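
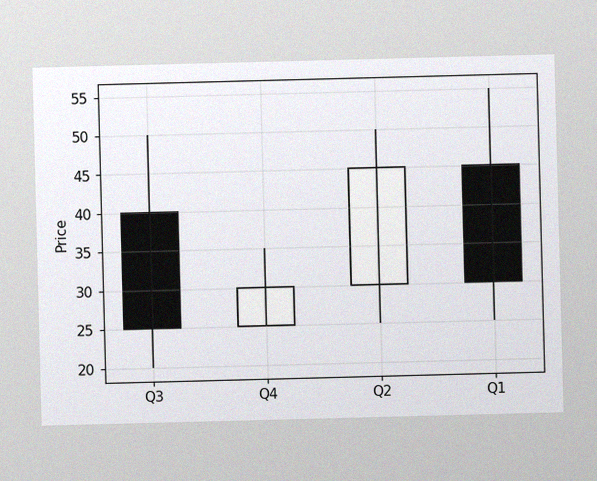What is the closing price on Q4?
30

The image has some photo noise and uneven lighting. The Q4 candle closes at 30.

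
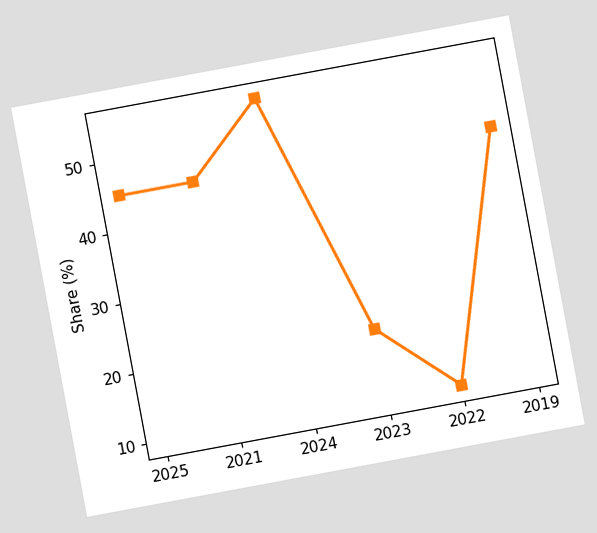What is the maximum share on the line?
55%

The chart is tilted about 11° counter-clockwise. The highest point is at 2024, and reading across to the y-axis gives 55%.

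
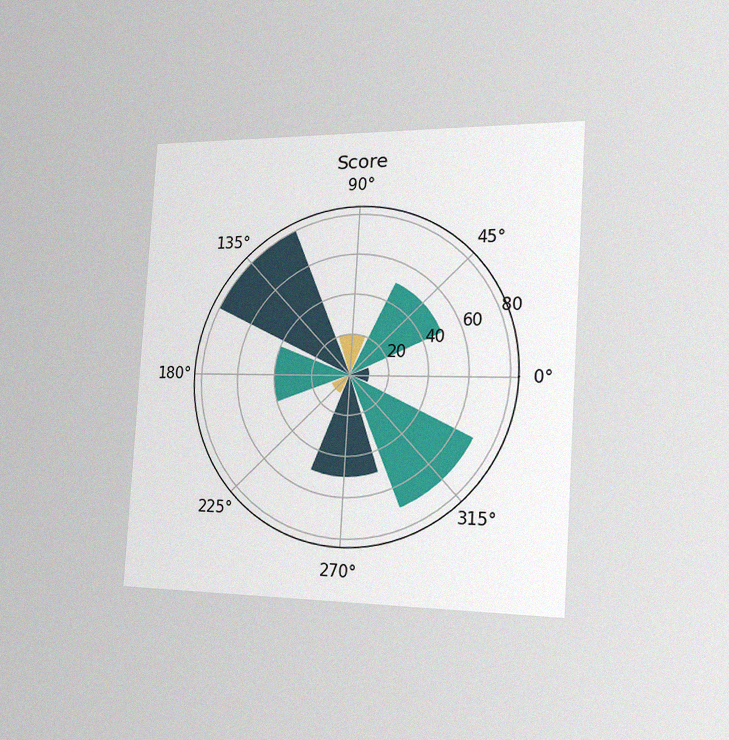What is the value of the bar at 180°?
The chart is tilted about 4° clockwise and viewed slightly from the right, with some photo noise. The bar at 180° reaches 40 on the radial axis.

40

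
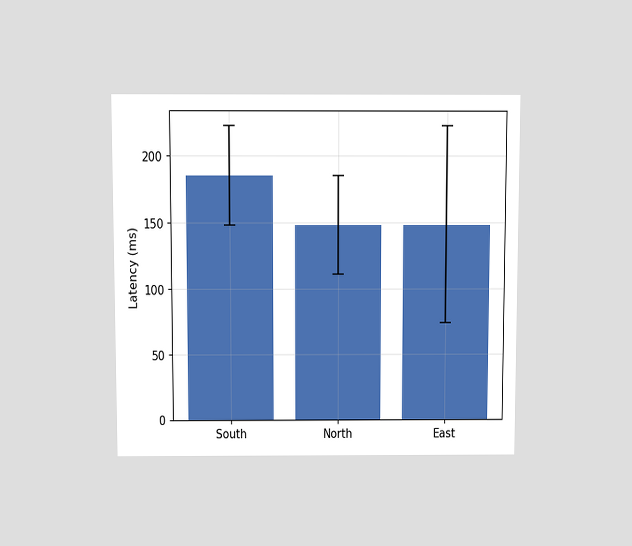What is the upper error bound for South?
222ms

The chart is viewed slightly from above. The South bar's upper whisker reaches 222ms.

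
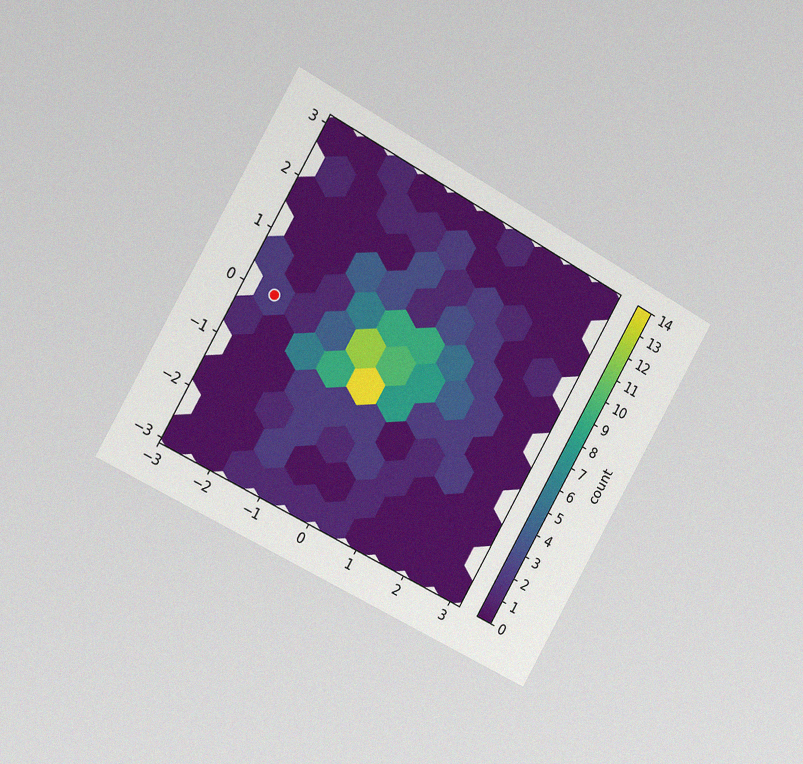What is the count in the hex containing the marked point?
The chart is tilted about 29° clockwise and viewed slightly from the left, with some photo noise. The marked hex reads 2 on the colorbar.

2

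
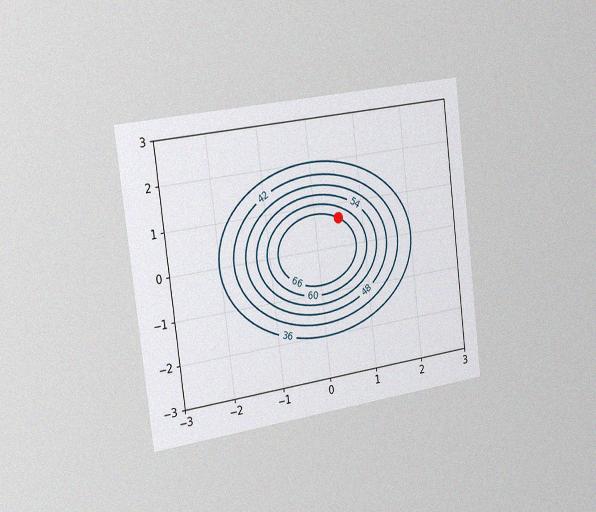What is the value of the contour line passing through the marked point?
The chart is tilted about 7° counter-clockwise and viewed slightly from the left, with some photo noise. The marked point sits on the contour labelled 66.

66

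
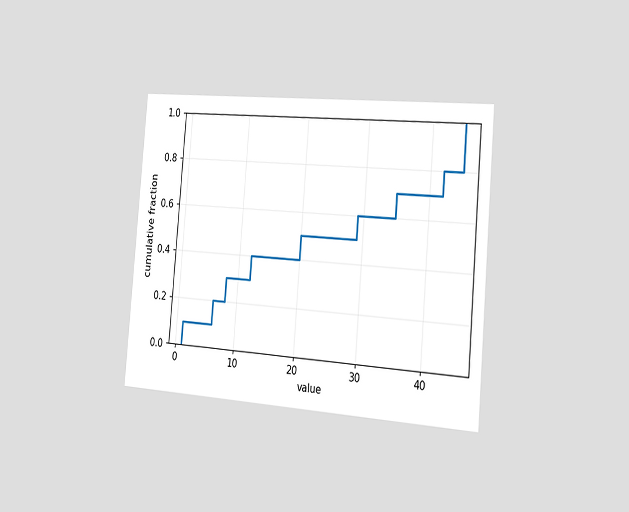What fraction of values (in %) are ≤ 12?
40%

The chart is tilted about 5° clockwise and viewed slightly from the right. At x=12 the ECDF step is at 40%.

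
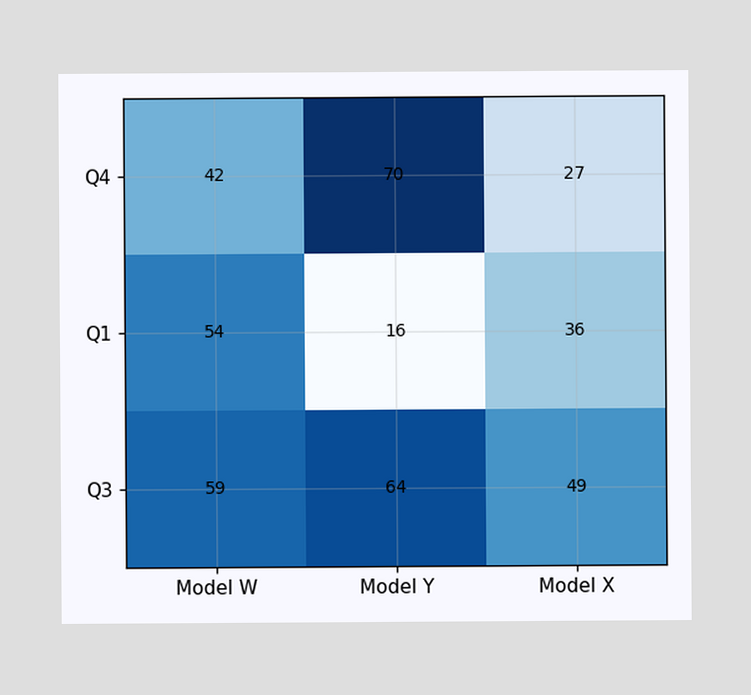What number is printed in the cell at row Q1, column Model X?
36

The (Q1, Model X) cell reads 36.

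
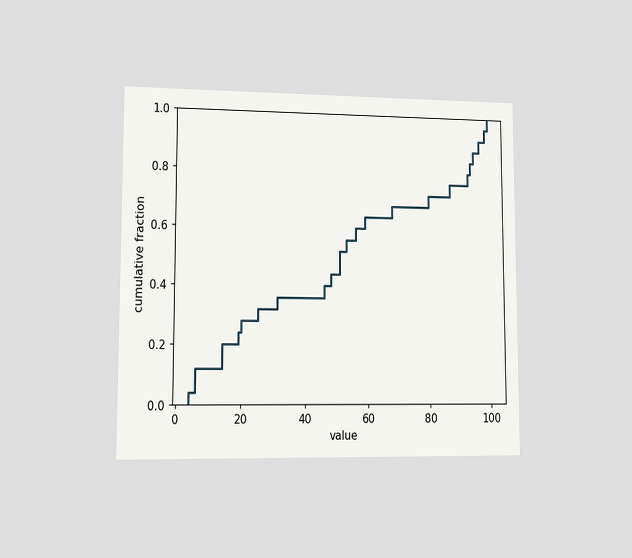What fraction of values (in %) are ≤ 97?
The chart is viewed at a slight angle. At x=97 the ECDF step is at 92%.

92%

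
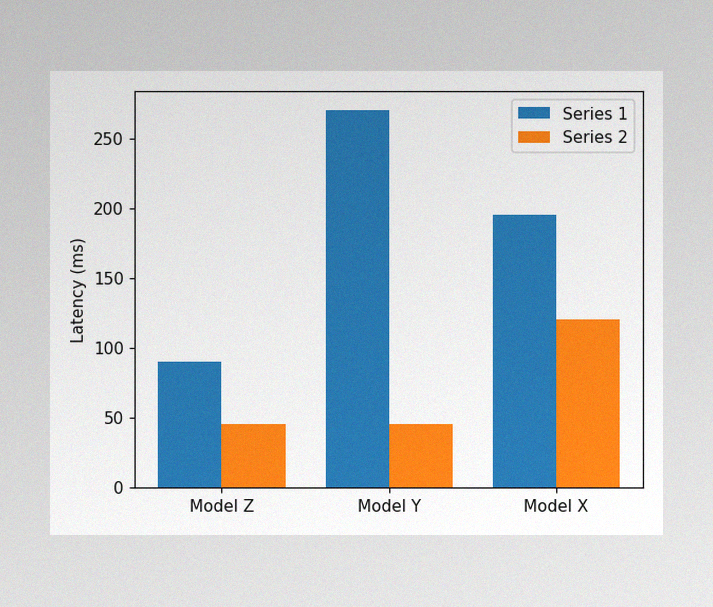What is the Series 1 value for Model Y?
270ms

The image has some photo noise and uneven lighting. The Series 1 bar at Model Y reaches 270ms on the y-axis.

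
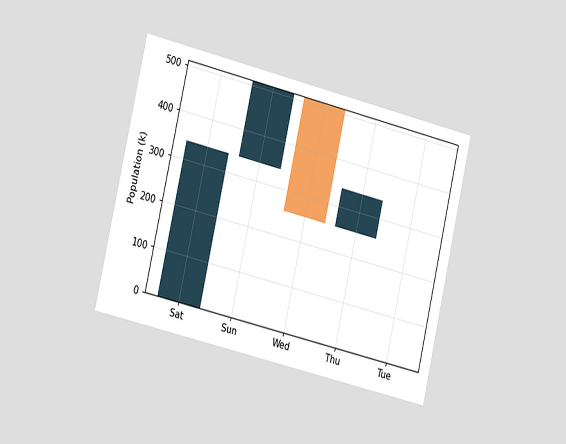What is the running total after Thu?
340k

The chart is tilted about 13° clockwise and viewed slightly from the left. After Thu the running total reaches 340k.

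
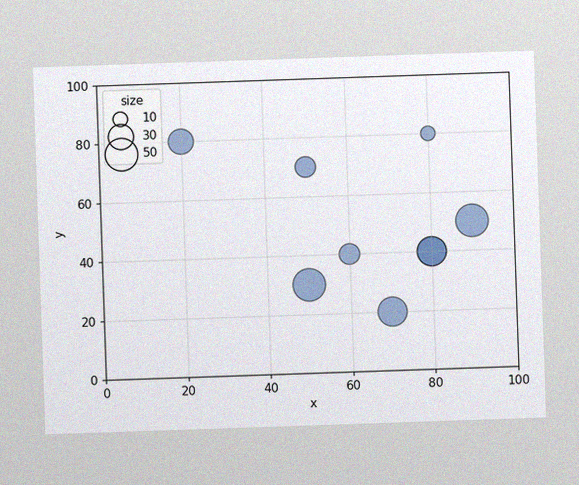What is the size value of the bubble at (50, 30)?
50

The image has some photo noise and uneven lighting. Matching the bubble at (50, 30) against the size legend gives 50.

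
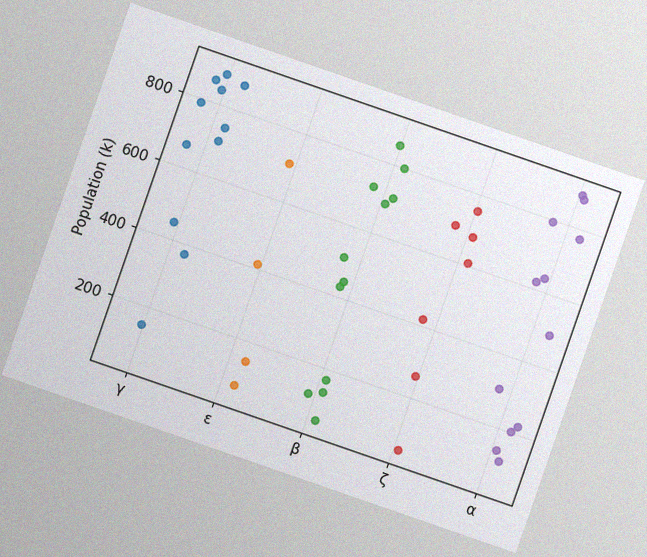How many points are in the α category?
The chart is tilted about 19° clockwise, with some photo noise. Counting the markers in the α column gives 12.

12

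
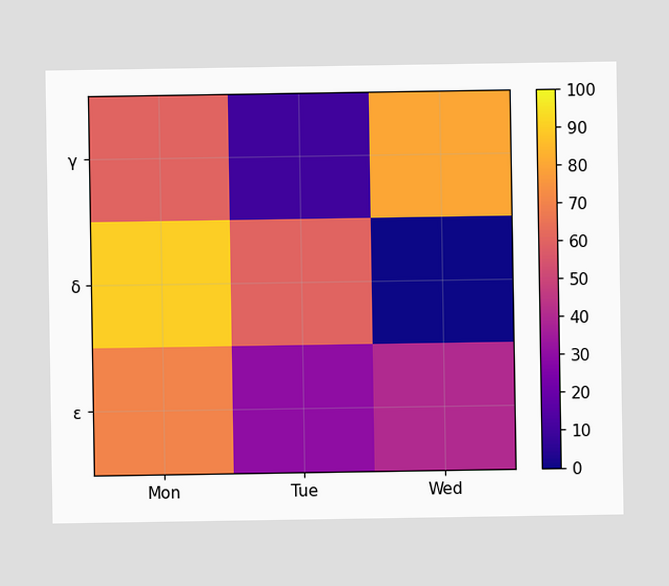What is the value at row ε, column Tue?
30

Matching cell (ε, Tue) against the colorbar gives 30.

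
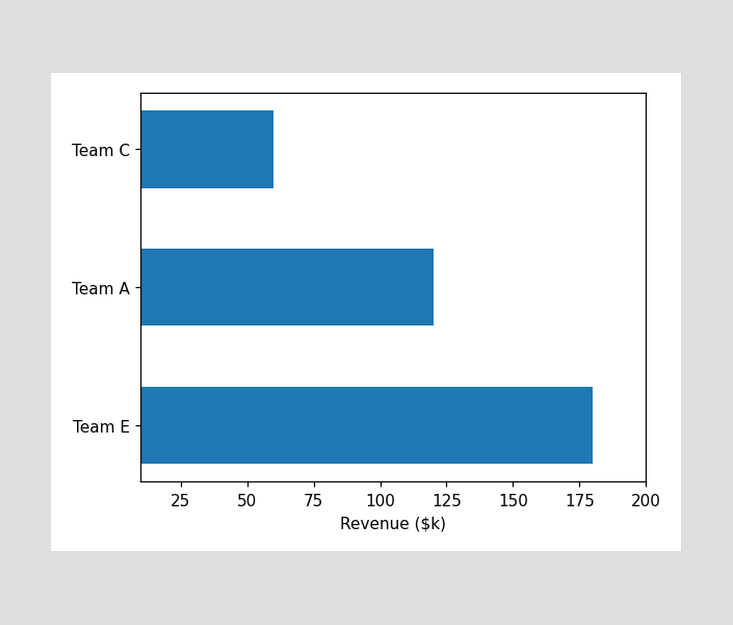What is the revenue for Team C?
$60k

Reading along the chart's x-axis, the Team C bar reaches $60k.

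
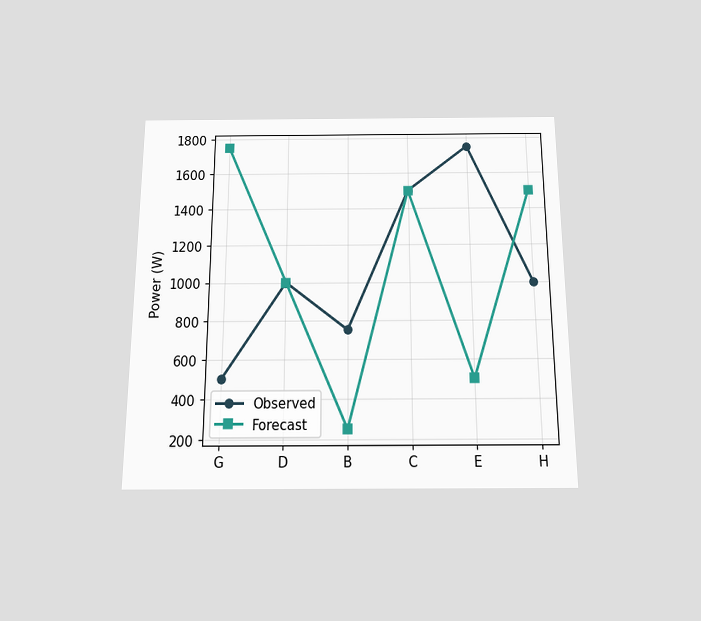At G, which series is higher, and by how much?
The chart is viewed slightly from below. At G, Forecast sits above the other line by 1250W.

Forecast, by 1250W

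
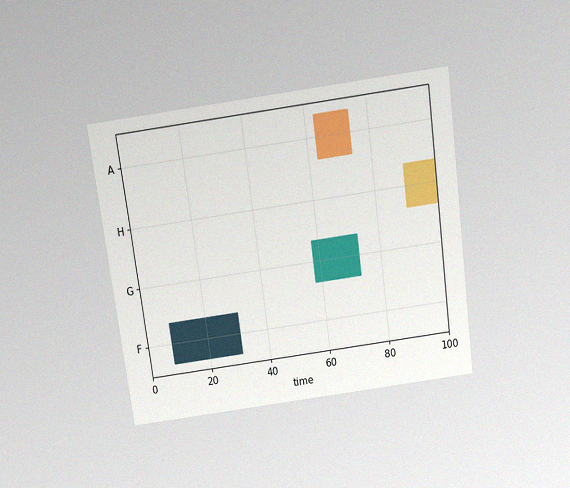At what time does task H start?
90

The chart is tilted about 8° counter-clockwise and viewed slightly from above, with some photo noise. The H bar begins at t=90.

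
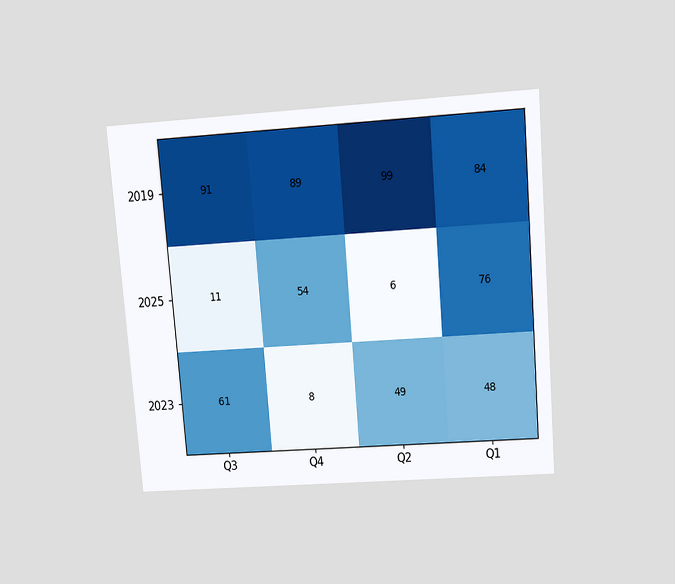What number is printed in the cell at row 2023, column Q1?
The chart is tilted about 5° counter-clockwise and viewed slightly from above. The (2023, Q1) cell reads 48.

48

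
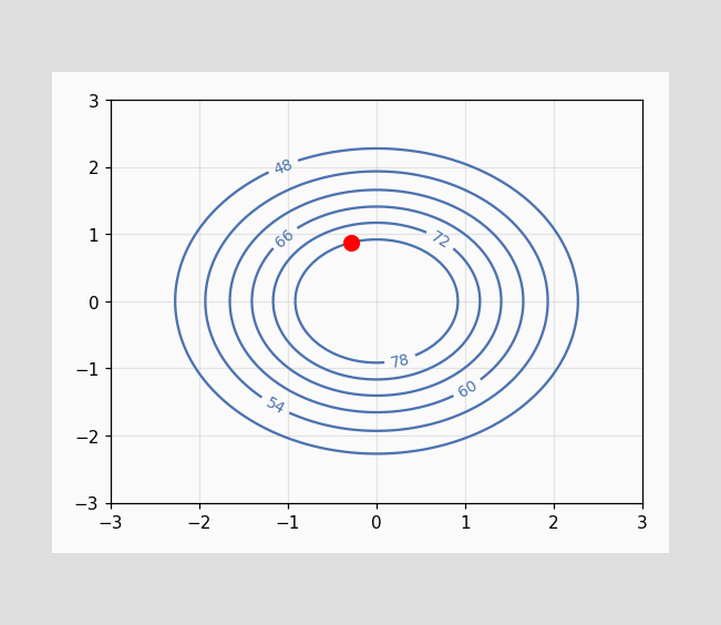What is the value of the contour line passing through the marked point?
The marked point sits on the contour labelled 78.

78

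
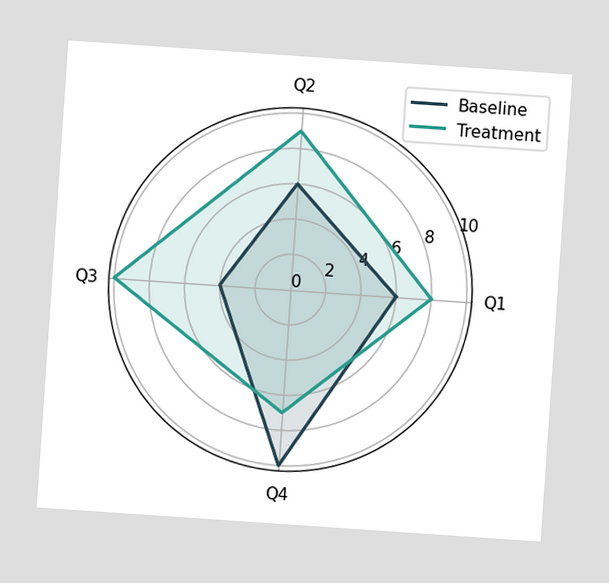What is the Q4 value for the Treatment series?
The chart is tilted about 4° clockwise. On the Q4 axis, Treatment reaches 7.

7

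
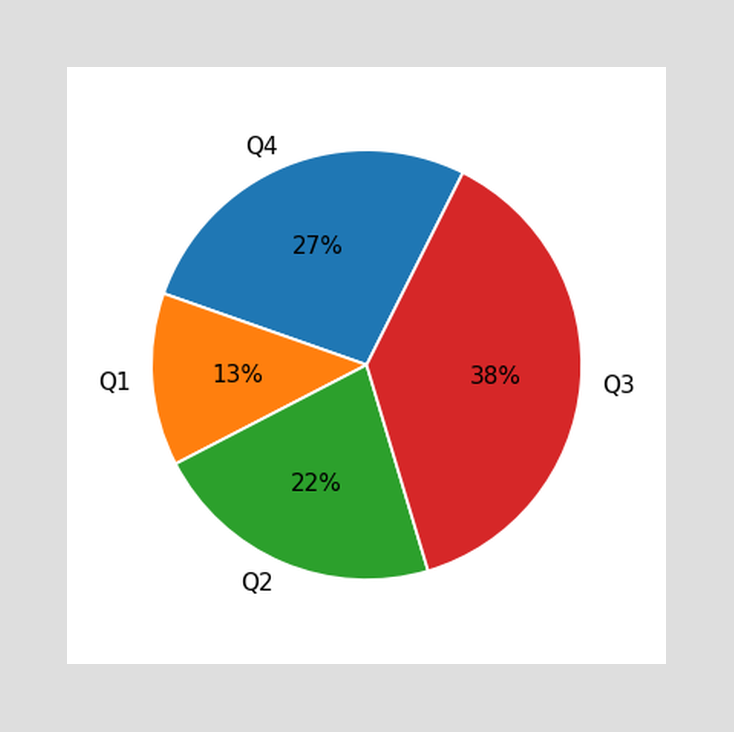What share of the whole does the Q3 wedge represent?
The Q3 slice takes up 38% of the pie.

38%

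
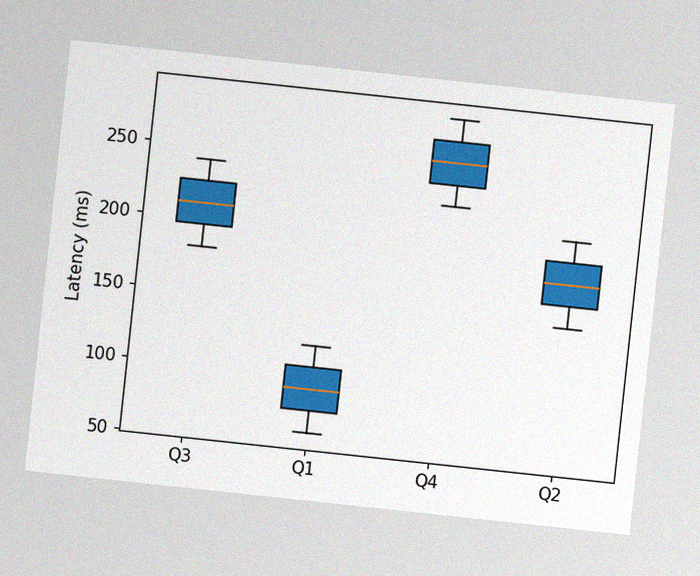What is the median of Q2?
180ms

The chart is tilted about 6° clockwise, with some photo noise. The median line in the Q2 box sits at 180ms.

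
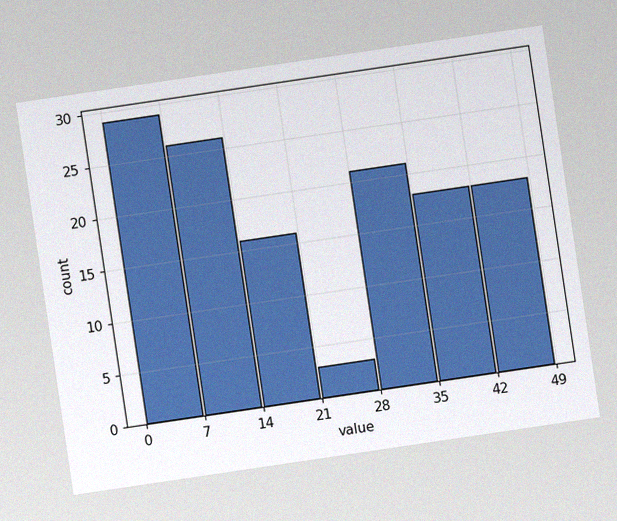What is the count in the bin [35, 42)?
The chart is tilted about 8° counter-clockwise, with some photo noise. The [35, 42) bin has height 18.

18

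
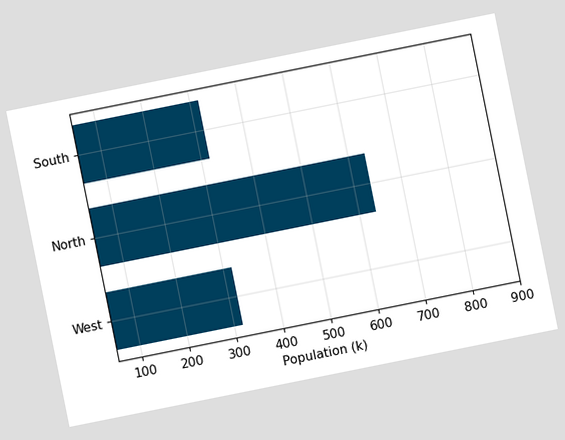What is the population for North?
636k

The chart is tilted about 11° counter-clockwise. Reading along the chart's x-axis, the North bar reaches 636k.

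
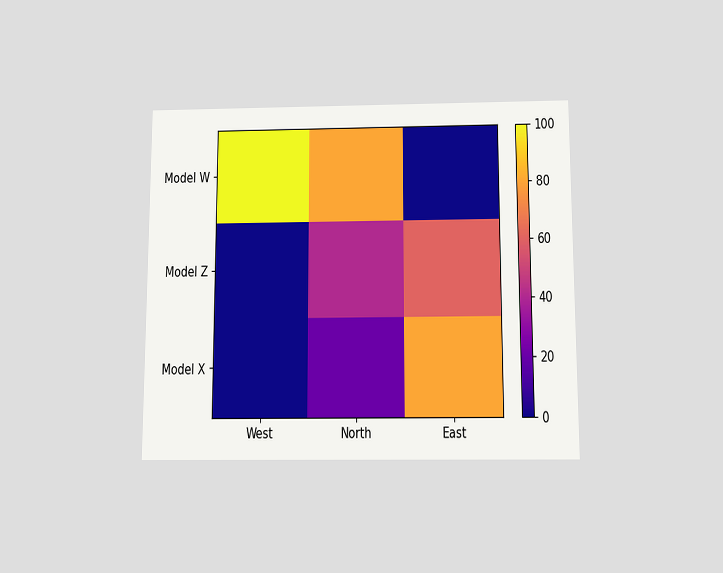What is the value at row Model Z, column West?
0

The chart is viewed slightly from below. Matching cell (Model Z, West) against the colorbar gives 0.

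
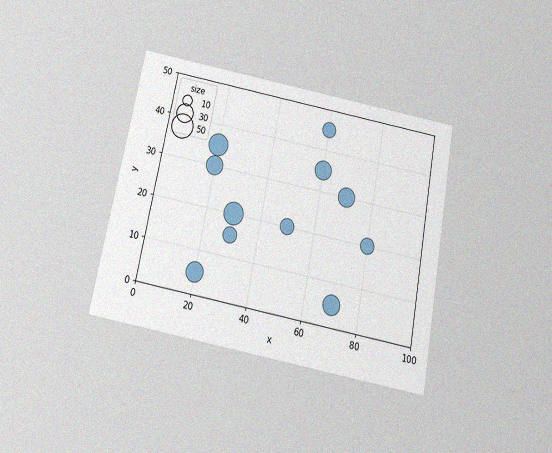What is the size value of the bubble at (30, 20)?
The chart is tilted about 11° clockwise and viewed slightly from below, with some photo noise. Matching the bubble at (30, 20) against the size legend gives 40.

40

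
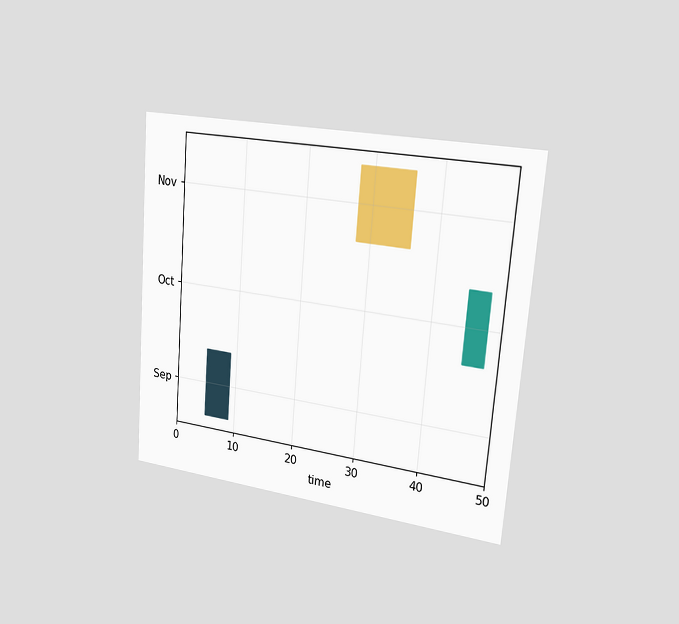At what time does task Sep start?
The chart is tilted about 4° clockwise and viewed slightly from the right. The Sep bar begins at t=5.

5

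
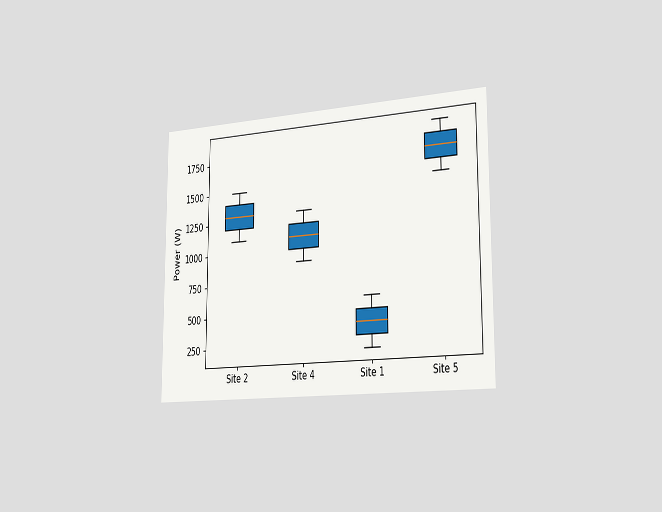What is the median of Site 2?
The chart is viewed slightly from the right. The median line in the Site 2 box sits at 1300W.

1300W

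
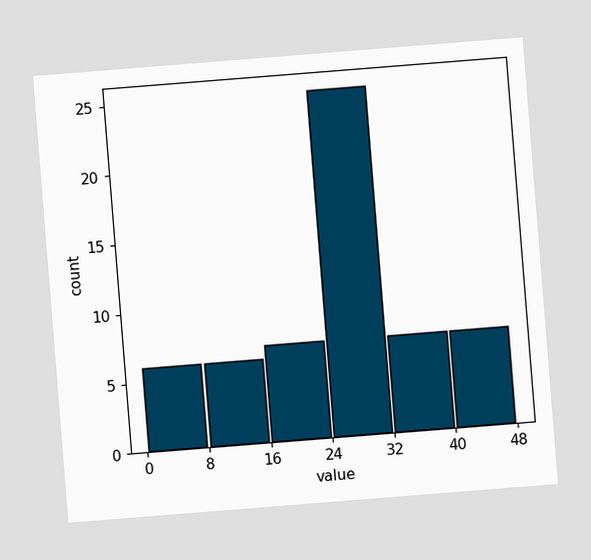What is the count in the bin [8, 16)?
The chart is tilted about 5° counter-clockwise. The [8, 16) bin has height 6.

6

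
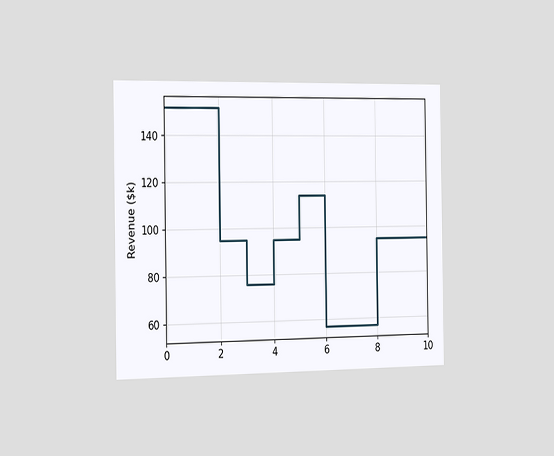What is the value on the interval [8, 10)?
$95k

The chart is viewed slightly from the left. On [8, 10) the step sits at $95k.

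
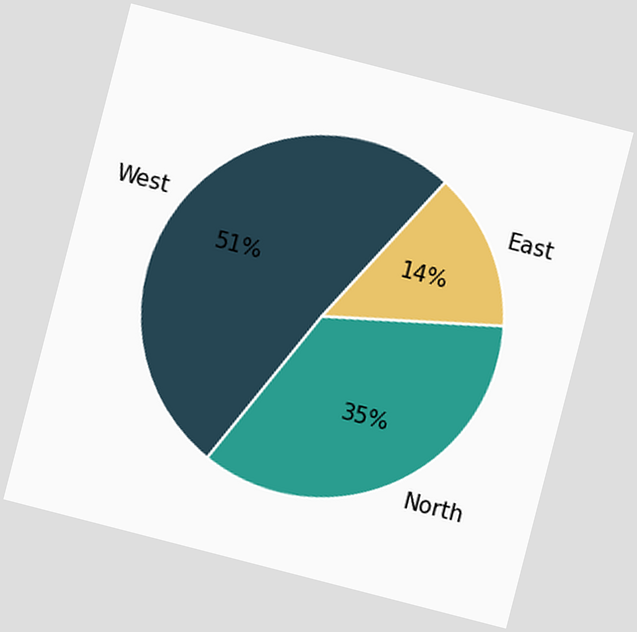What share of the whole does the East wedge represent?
14%

The chart is tilted about 14° clockwise. The East slice takes up 14% of the pie.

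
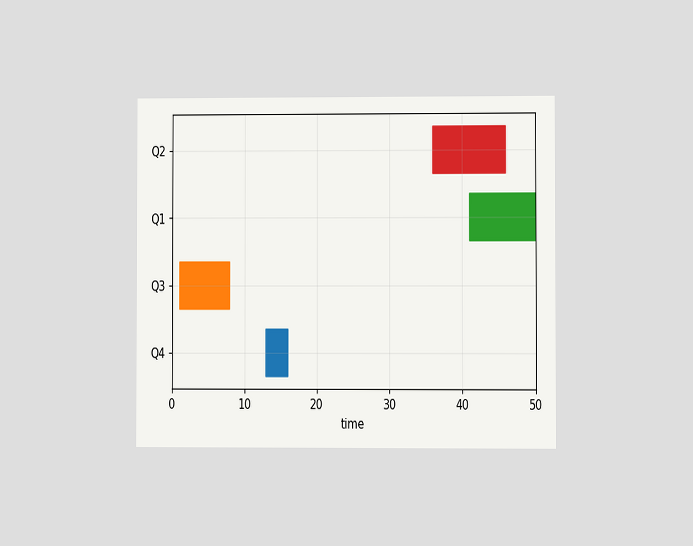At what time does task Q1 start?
The chart is viewed at a slight angle. The Q1 bar begins at t=41.

41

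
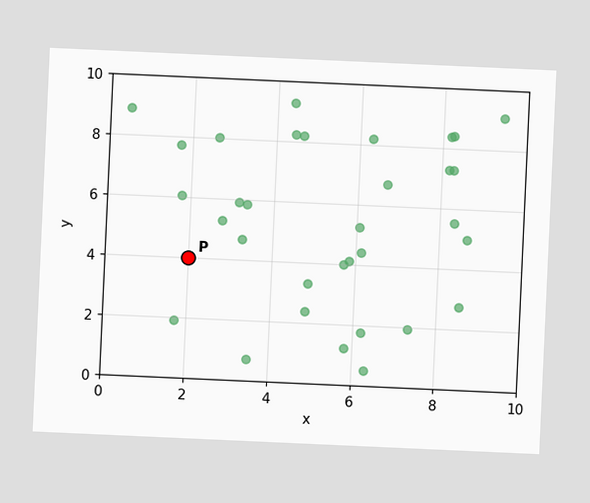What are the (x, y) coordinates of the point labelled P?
The chart is tilted about 3° clockwise. Following the gridlines from P to each axis, P sits at (2, 4).

(2, 4)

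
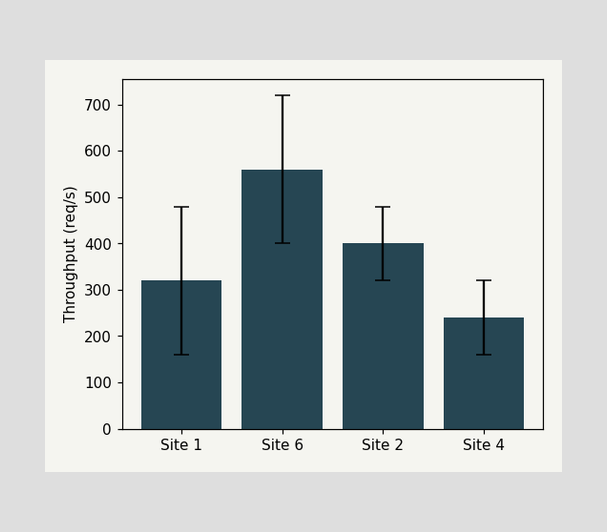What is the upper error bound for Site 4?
The Site 4 bar's upper whisker reaches 320req/s.

320req/s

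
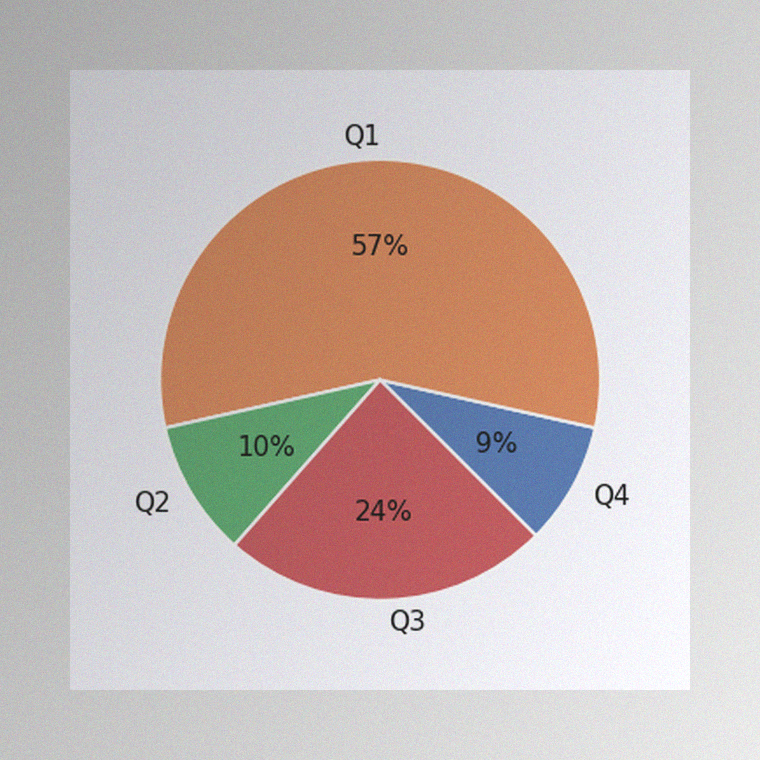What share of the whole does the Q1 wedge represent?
57%

The image has some photo noise and uneven lighting. The Q1 slice takes up 57% of the pie.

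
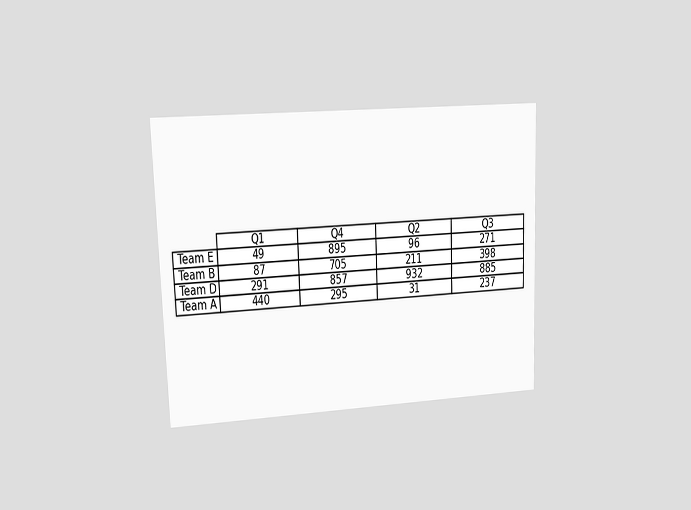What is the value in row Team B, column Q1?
The chart is tilted about 2° counter-clockwise and viewed at a slight angle. The (Team B, Q1) cell reads 87.

87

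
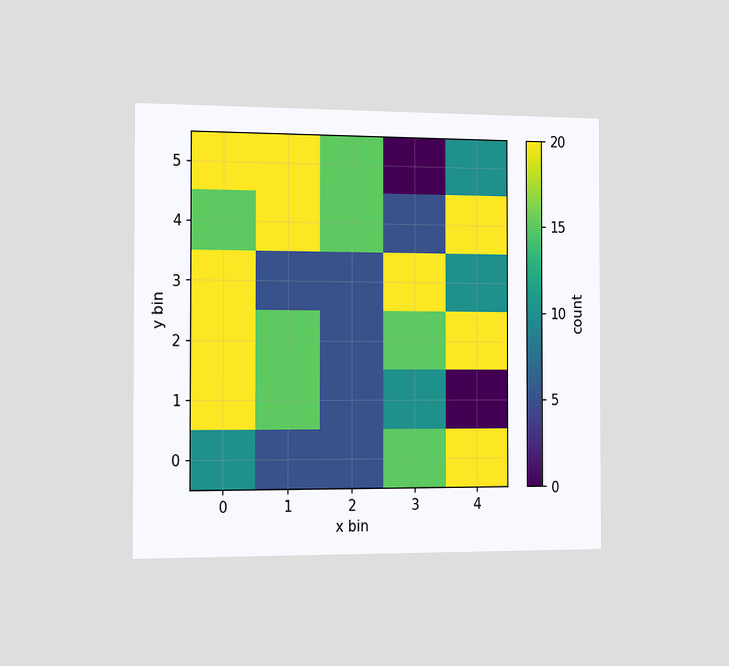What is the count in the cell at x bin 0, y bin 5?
The chart is viewed slightly from the left. Matching the cell (0, 5) against the colorbar gives 20.

20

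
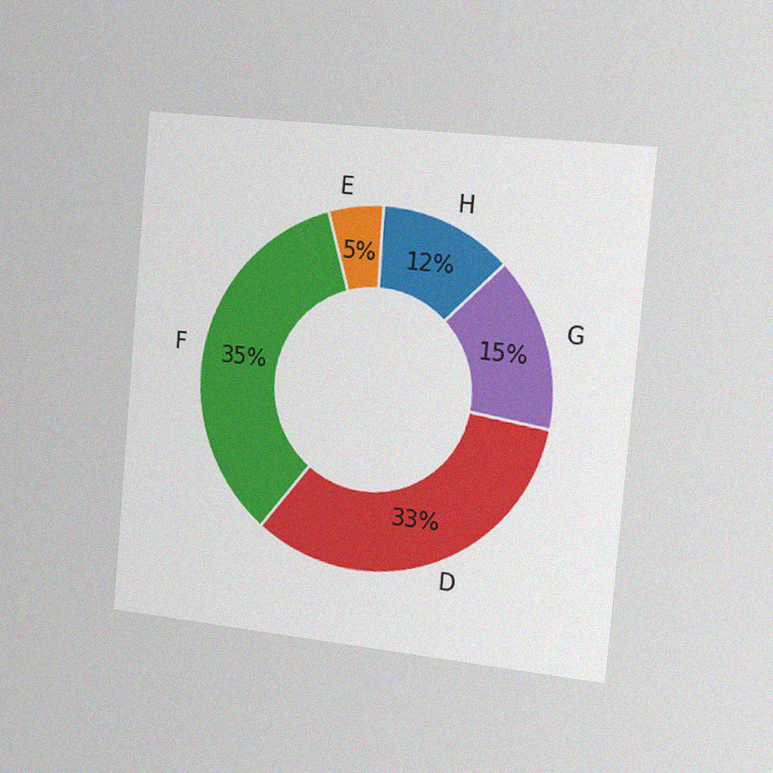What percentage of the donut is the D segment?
The chart is tilted about 5° clockwise and viewed slightly from the right, with some photo noise. The D segment takes up 33% of the ring.

33%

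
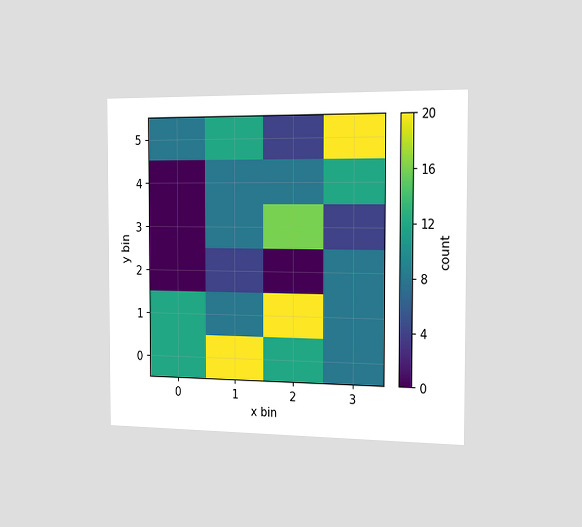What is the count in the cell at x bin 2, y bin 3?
16

The chart is viewed slightly from the right. Matching the cell (2, 3) against the colorbar gives 16.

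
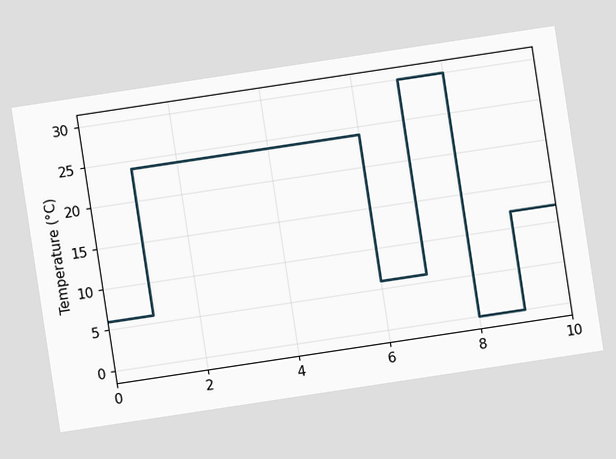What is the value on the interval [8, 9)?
0°C

The chart is tilted about 9° counter-clockwise. On [8, 9) the step sits at 0°C.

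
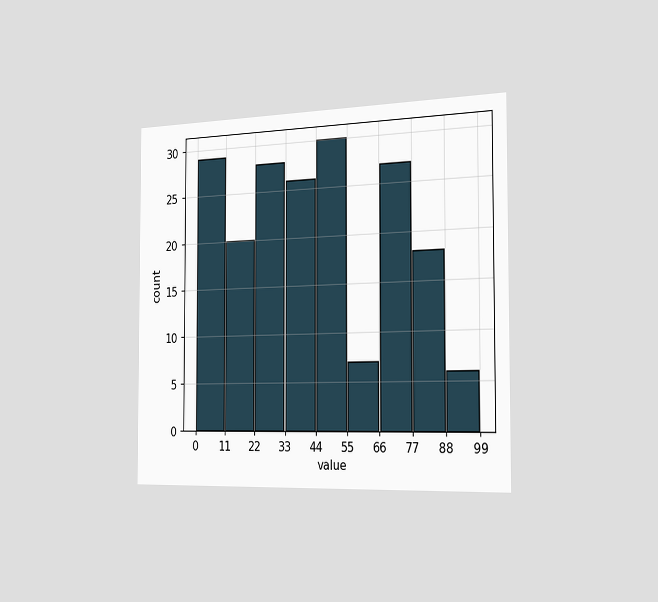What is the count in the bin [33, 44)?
The chart is viewed slightly from the right. The [33, 44) bin has height 26.

26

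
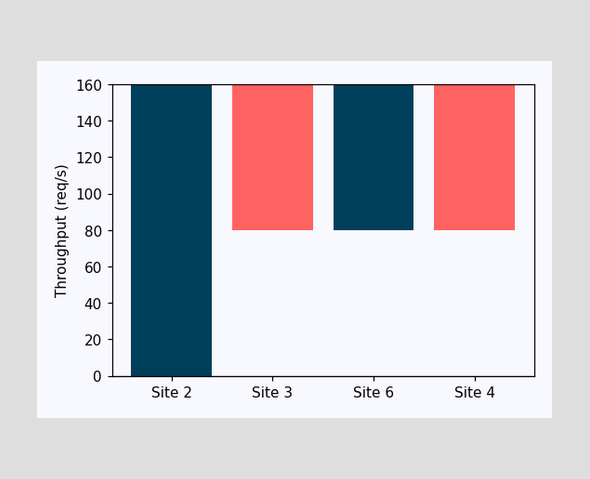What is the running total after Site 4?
After Site 4 the running total reaches 80req/s.

80req/s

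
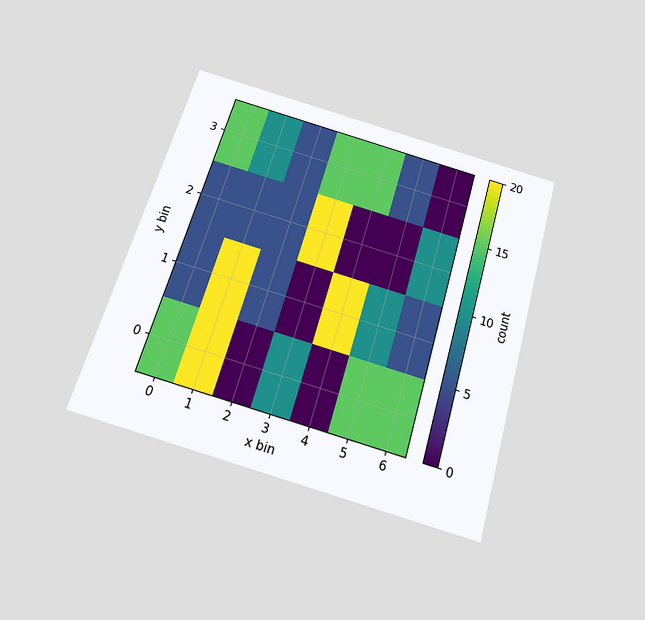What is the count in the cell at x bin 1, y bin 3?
10

The chart is tilted about 16° clockwise and viewed slightly from below. Matching the cell (1, 3) against the colorbar gives 10.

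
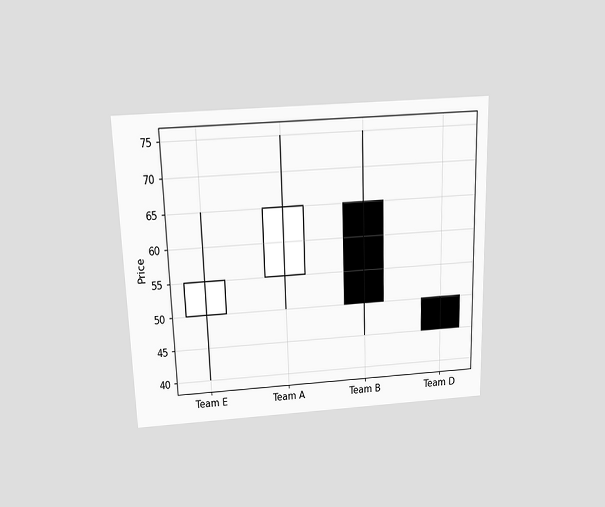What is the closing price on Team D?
The chart is viewed slightly from above. The Team D candle closes at 45.

45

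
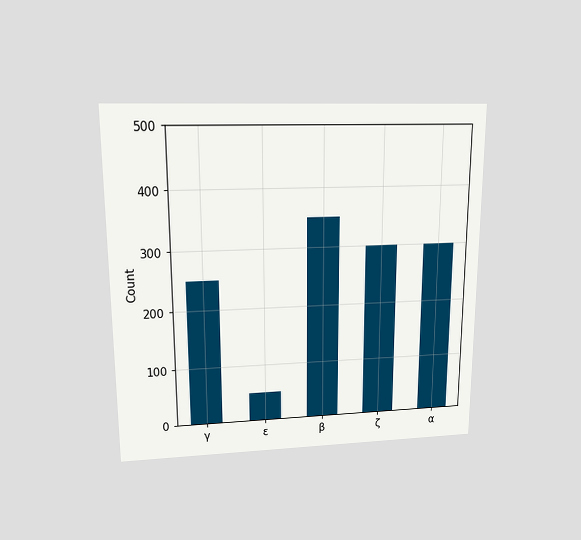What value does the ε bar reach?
50

The chart is viewed slightly from above. Reading along the chart's y-axis, the ε bar reaches 50.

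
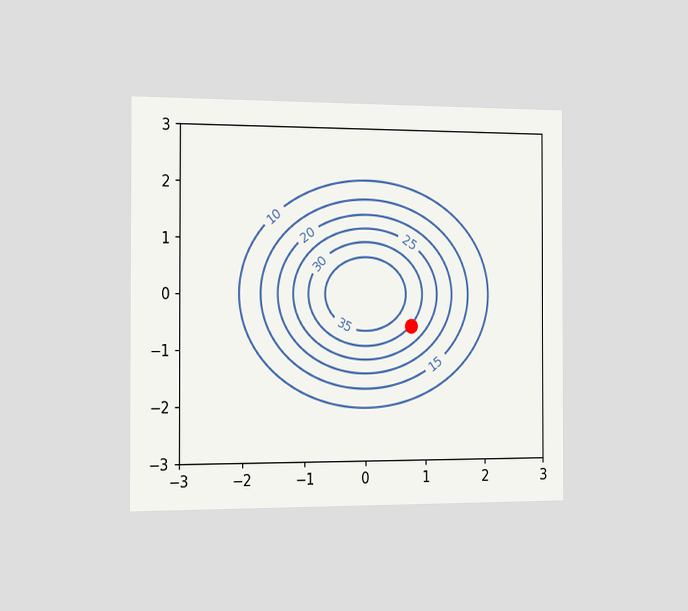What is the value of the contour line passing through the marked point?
30

The chart is viewed slightly from the left. The marked point sits on the contour labelled 30.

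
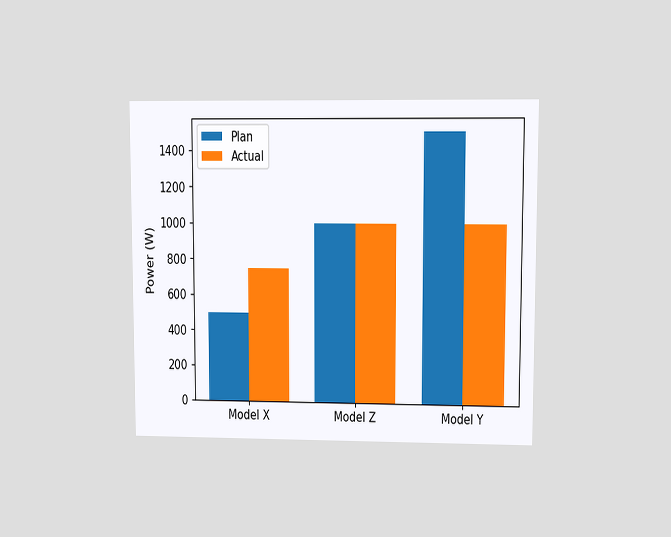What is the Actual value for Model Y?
1000W

The chart is viewed at a slight angle. The Actual bar at Model Y reaches 1000W on the y-axis.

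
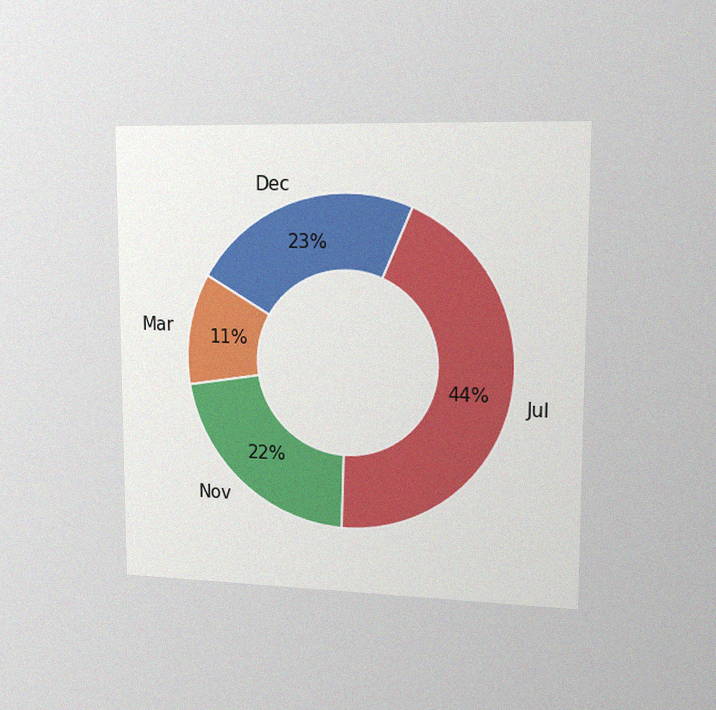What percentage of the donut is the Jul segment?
44%

The chart is viewed slightly from the right, with some photo noise. The Jul segment takes up 44% of the ring.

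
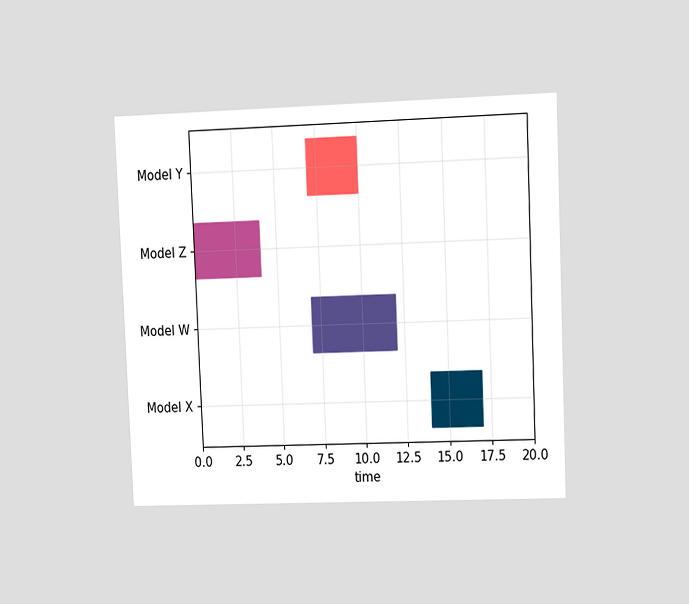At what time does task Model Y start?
The chart is tilted about 2° counter-clockwise and viewed at a slight angle. The Model Y bar begins at t=7.

7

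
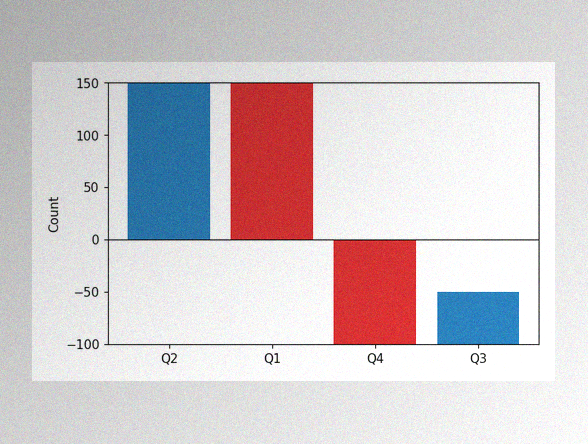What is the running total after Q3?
-50

The image has some photo noise and uneven lighting. After Q3 the running total reaches -50.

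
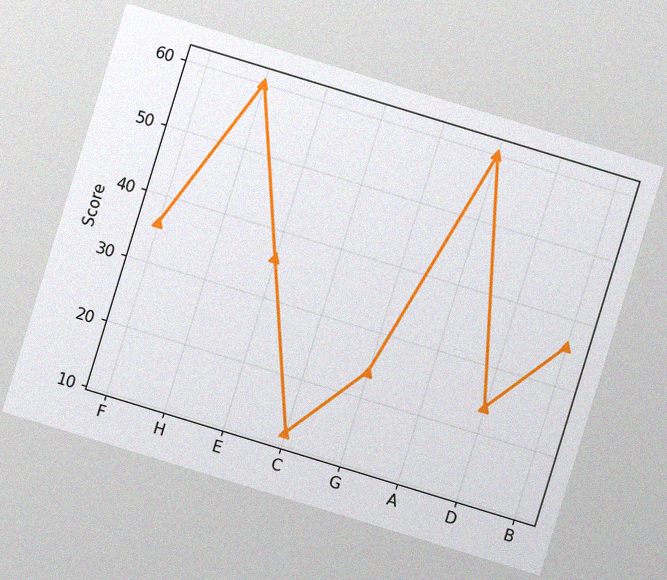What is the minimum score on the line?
12

The chart is tilted about 17° clockwise, with some photo noise. The lowest point is at C, and reading across to the y-axis gives 12.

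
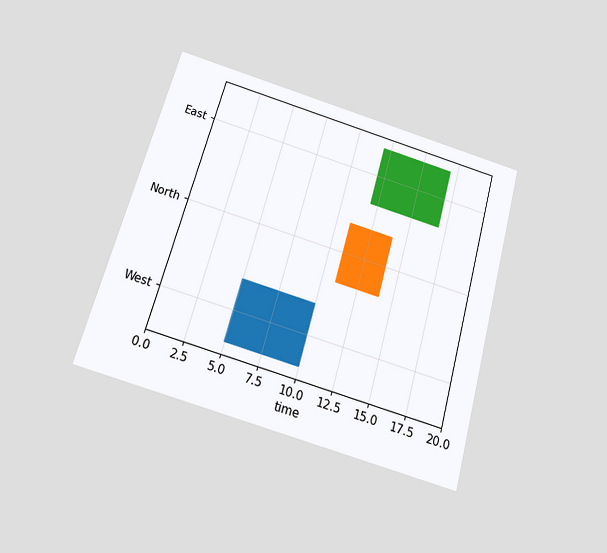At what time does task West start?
The chart is tilted about 16° clockwise and viewed slightly from below. The West bar begins at t=5.

5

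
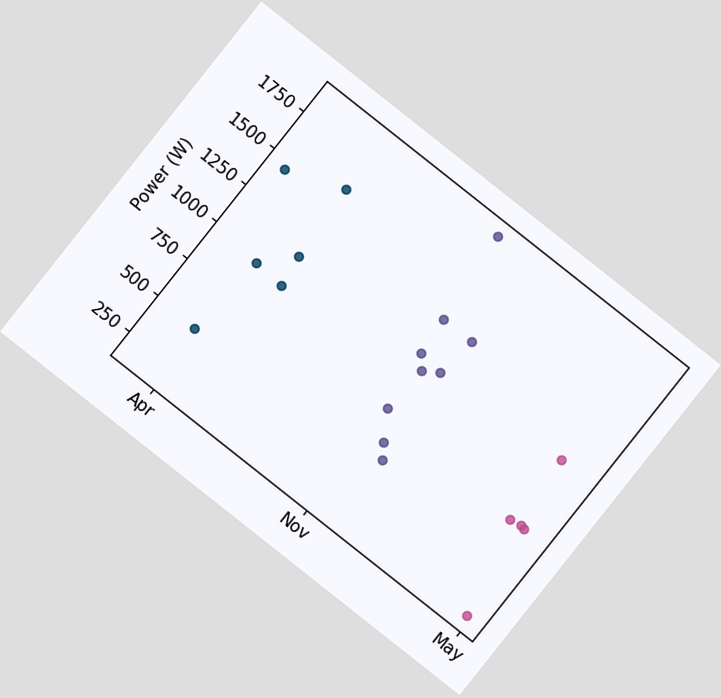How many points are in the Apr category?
6

The chart is tilted about 38° clockwise. Counting the markers in the Apr column gives 6.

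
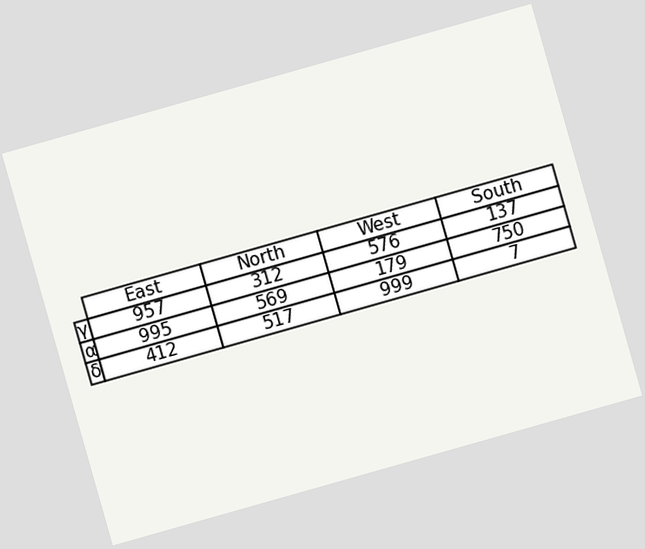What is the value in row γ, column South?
The chart is tilted about 16° counter-clockwise. The (γ, South) cell reads 137.

137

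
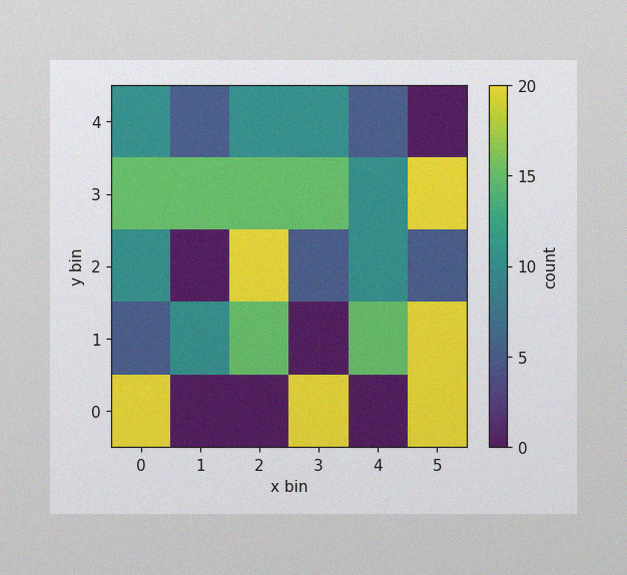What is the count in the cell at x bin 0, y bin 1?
The image has some photo noise and uneven lighting. Matching the cell (0, 1) against the colorbar gives 5.

5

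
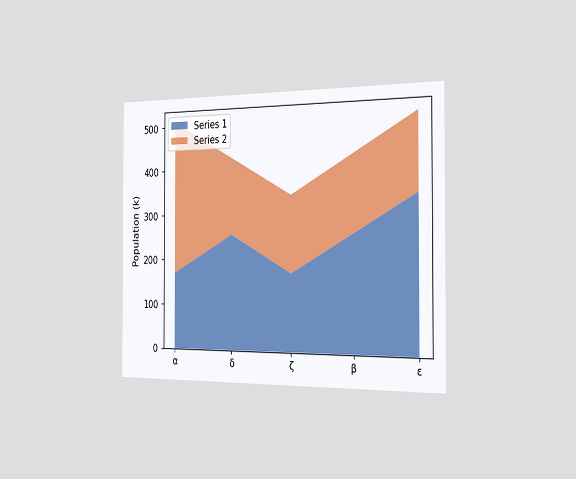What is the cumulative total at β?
The chart is viewed slightly from the right. The stacked total at β reaches 425k.

425k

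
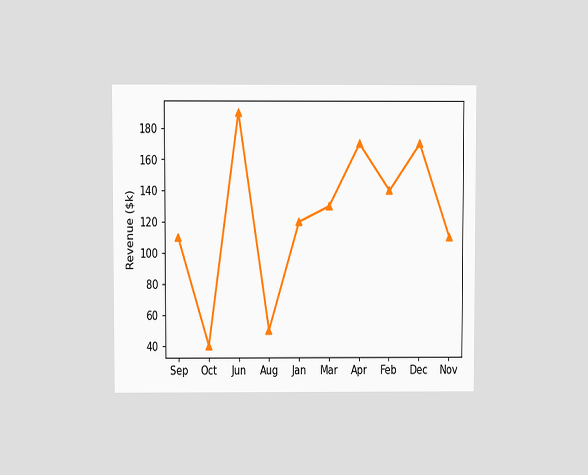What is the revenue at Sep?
$110k

The chart is viewed at a slight angle. At Sep, the line is at $110k.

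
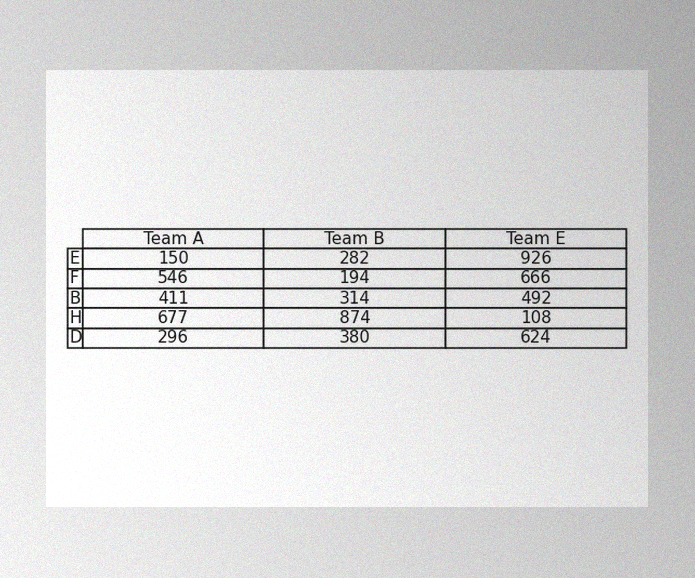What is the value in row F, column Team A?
The image has some photo noise and uneven lighting. The (F, Team A) cell reads 546.

546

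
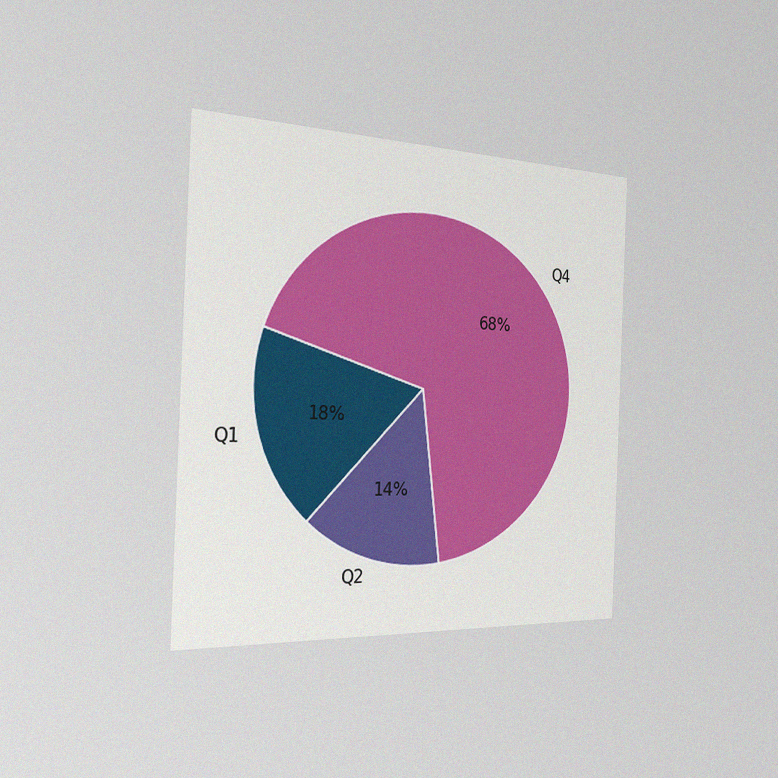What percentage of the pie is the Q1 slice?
18%

The chart is tilted about 2° clockwise and viewed slightly from the left, with some photo noise. The Q1 slice takes up 18% of the pie.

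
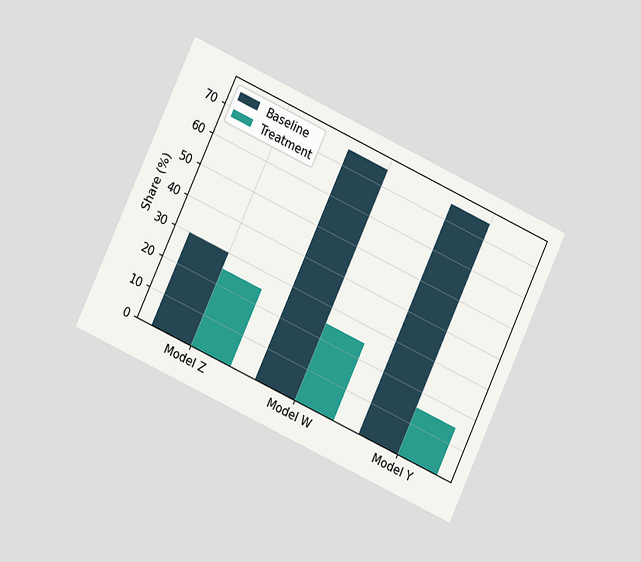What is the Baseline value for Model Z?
30%

The chart is tilted about 25° clockwise and viewed at a slight angle. The Baseline bar at Model Z reaches 30% on the y-axis.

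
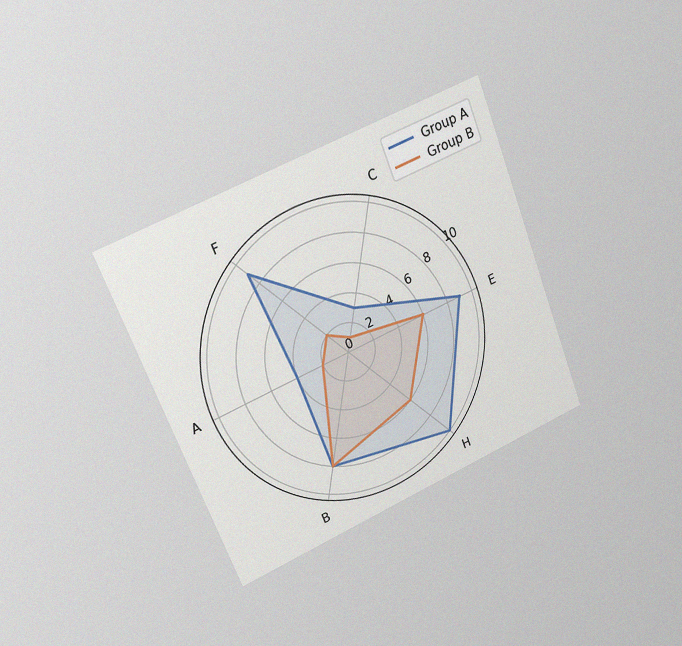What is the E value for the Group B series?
The chart is tilted about 22° counter-clockwise and viewed slightly from the left, with some photo noise. On the E axis, Group B reaches 6.

6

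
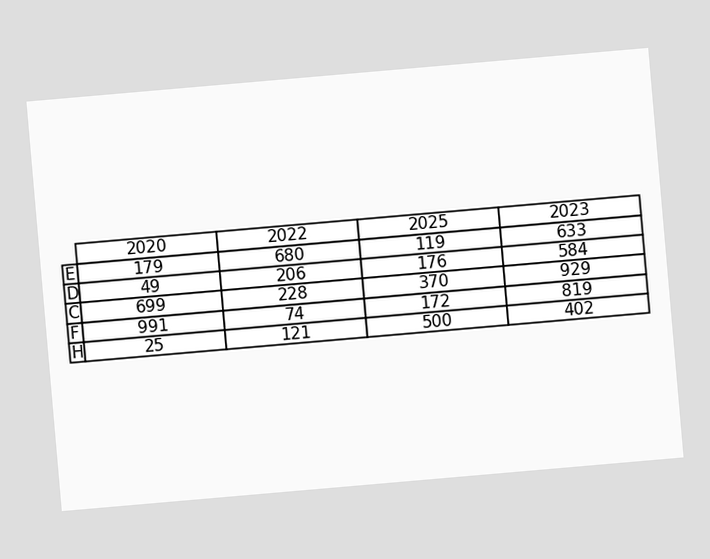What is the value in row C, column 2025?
370

The chart is tilted about 5° counter-clockwise. The (C, 2025) cell reads 370.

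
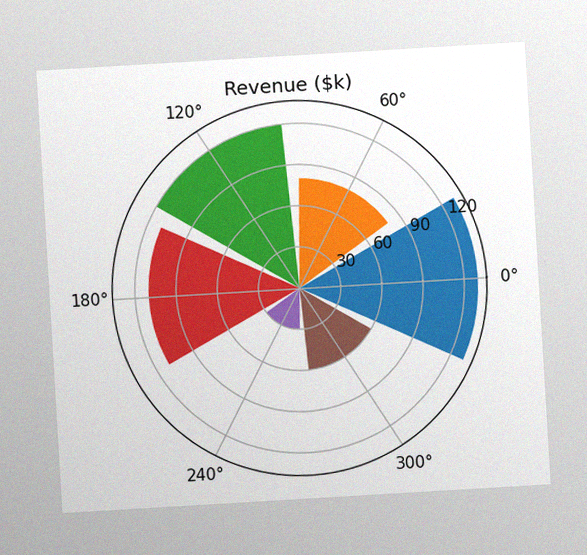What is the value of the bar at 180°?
The chart is tilted about 3° counter-clockwise, with some photo noise. The bar at 180° reaches $110k on the radial axis.

$110k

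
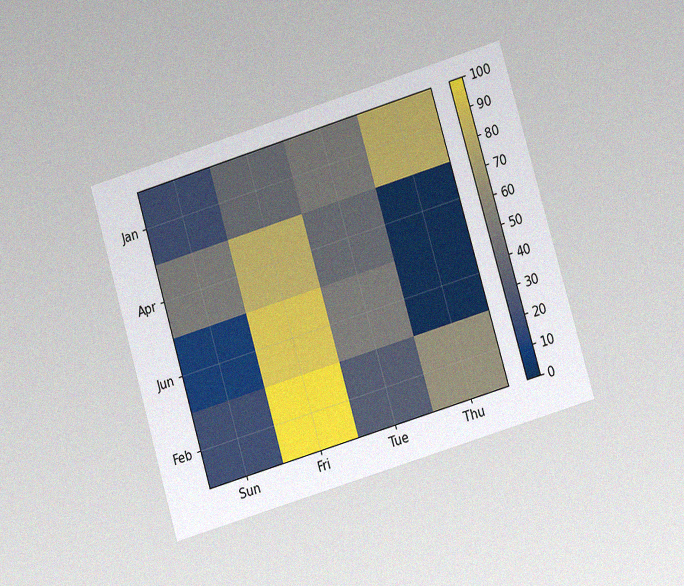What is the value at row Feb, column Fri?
100

The chart is tilted about 17° counter-clockwise and viewed at a slight angle, with some photo noise. Matching cell (Feb, Fri) against the colorbar gives 100.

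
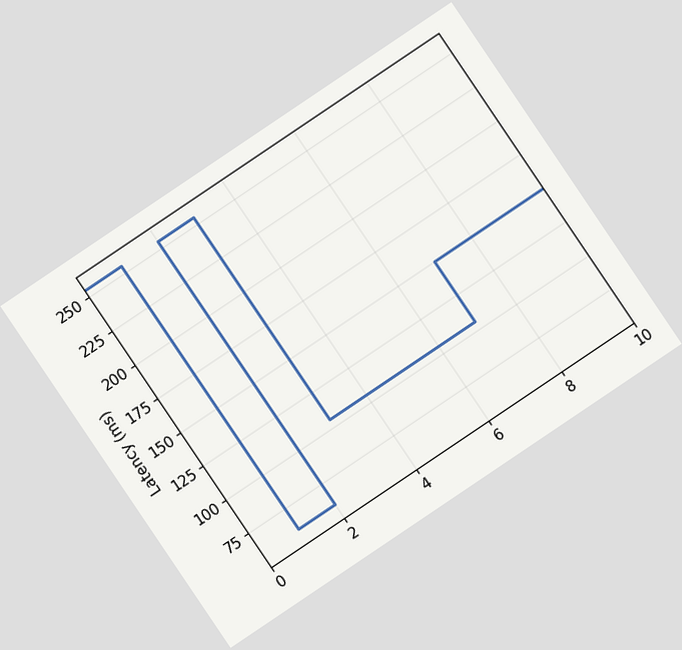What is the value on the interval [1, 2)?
60ms

The chart is tilted about 34° counter-clockwise. On [1, 2) the step sits at 60ms.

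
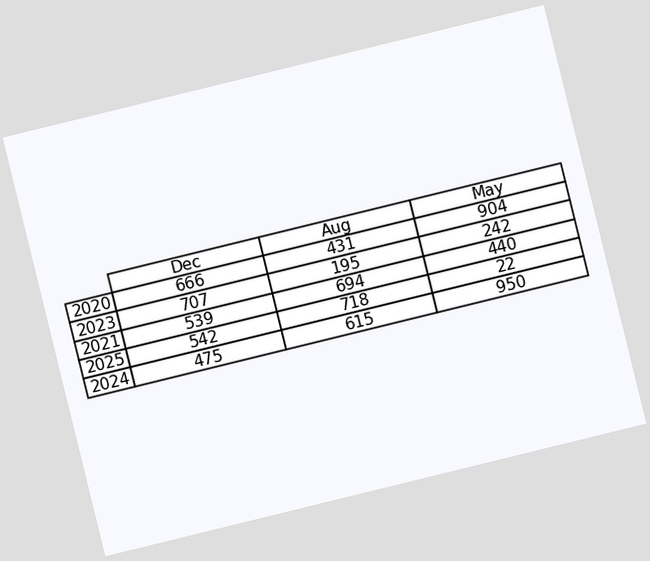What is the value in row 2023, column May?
The chart is tilted about 14° counter-clockwise. The (2023, May) cell reads 242.

242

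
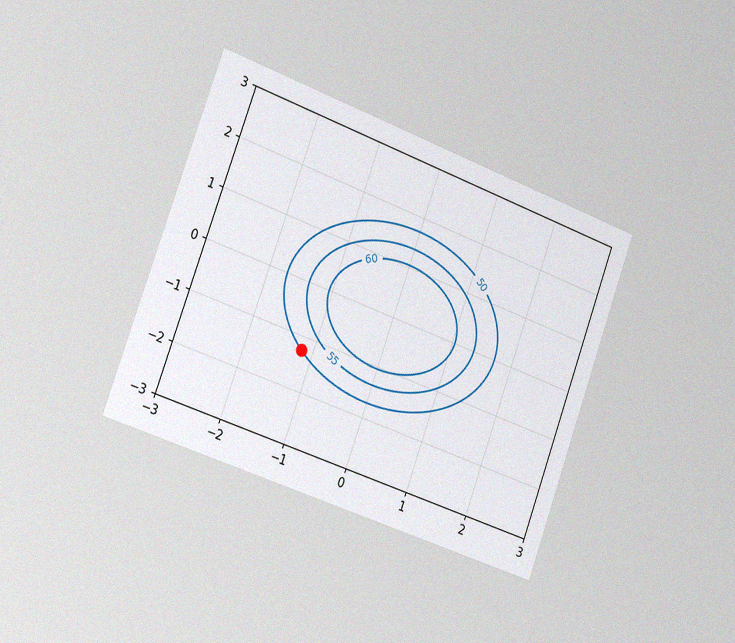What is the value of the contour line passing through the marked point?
50

The chart is tilted about 20° clockwise and viewed slightly from the left, with some photo noise. The marked point sits on the contour labelled 50.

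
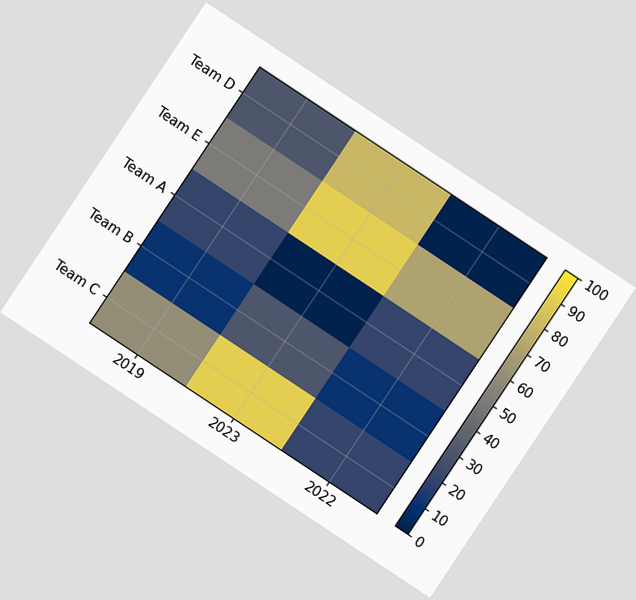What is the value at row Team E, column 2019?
The chart is tilted about 34° clockwise. Matching cell (Team E, 2019) against the colorbar gives 50.

50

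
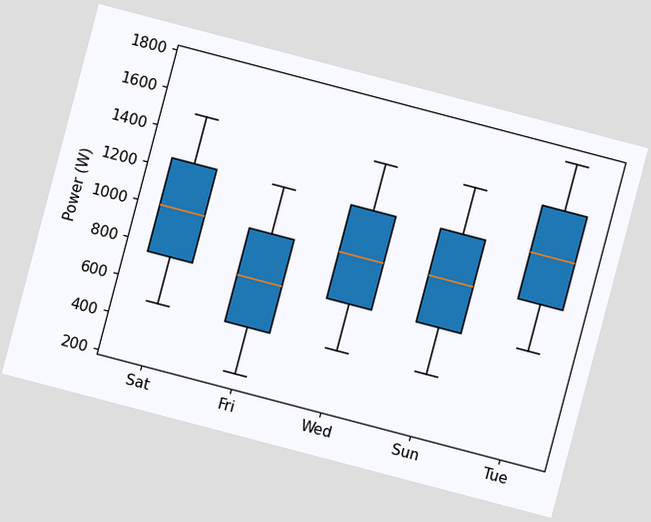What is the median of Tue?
1250W

The chart is tilted about 15° clockwise. The median line in the Tue box sits at 1250W.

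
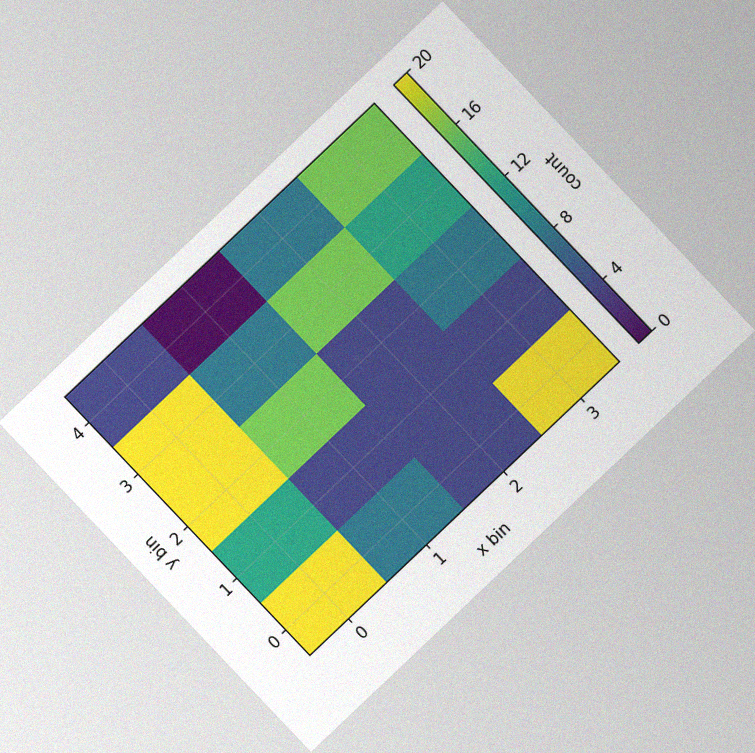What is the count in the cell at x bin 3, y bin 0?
20

The chart is tilted about 43° counter-clockwise, with some photo noise. Matching the cell (3, 0) against the colorbar gives 20.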